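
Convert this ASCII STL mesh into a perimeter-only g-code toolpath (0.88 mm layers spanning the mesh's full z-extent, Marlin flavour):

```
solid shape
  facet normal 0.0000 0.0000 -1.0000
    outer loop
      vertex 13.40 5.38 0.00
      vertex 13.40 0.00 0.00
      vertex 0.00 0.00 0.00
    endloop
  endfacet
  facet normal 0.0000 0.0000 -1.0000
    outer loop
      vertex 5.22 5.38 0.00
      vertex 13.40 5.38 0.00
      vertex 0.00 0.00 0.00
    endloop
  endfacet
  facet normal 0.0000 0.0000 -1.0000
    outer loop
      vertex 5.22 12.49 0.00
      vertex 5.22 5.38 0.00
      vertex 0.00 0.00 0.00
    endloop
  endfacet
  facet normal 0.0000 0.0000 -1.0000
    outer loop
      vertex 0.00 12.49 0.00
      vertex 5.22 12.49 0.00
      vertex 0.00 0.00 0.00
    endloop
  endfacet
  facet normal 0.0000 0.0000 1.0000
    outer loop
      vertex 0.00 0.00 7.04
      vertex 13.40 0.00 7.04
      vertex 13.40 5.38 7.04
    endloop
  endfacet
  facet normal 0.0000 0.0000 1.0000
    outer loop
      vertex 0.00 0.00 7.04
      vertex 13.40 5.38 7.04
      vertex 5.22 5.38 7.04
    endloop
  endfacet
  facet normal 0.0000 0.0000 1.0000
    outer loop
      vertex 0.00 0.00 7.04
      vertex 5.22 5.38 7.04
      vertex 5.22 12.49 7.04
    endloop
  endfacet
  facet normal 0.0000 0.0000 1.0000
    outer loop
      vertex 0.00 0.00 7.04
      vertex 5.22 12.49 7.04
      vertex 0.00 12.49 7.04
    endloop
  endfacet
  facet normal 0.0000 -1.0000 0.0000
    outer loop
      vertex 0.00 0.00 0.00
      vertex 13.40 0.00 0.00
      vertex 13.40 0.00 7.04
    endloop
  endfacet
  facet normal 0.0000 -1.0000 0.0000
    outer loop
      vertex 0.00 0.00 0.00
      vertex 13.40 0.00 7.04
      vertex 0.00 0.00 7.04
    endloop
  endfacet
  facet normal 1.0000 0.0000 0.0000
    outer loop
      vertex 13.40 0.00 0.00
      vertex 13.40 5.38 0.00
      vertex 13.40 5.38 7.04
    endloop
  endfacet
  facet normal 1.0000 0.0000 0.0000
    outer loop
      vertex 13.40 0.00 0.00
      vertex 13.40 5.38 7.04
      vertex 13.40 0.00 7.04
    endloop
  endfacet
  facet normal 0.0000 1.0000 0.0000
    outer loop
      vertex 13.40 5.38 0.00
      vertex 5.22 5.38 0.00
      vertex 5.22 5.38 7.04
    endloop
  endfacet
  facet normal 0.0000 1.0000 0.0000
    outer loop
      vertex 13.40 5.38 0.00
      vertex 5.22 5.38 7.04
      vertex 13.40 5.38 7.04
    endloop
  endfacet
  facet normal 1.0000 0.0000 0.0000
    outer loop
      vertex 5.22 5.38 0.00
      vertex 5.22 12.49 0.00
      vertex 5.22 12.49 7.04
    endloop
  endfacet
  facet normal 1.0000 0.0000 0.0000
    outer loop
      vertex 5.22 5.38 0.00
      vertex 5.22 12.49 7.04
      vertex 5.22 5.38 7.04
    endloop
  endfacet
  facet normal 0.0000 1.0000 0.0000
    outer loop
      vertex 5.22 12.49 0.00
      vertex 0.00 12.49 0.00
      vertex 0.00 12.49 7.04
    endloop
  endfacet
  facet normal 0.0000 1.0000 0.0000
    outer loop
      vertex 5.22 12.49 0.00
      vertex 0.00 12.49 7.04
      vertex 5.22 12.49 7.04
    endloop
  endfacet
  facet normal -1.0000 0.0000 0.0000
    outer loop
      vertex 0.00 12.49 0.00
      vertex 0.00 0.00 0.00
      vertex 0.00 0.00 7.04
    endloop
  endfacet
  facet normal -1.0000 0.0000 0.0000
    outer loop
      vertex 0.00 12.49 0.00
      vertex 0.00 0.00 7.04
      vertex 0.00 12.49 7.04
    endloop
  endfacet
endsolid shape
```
; perimeter-only toolpath
G21 ; units = mm
G90 ; absolute positioning
G28 ; home
; layer 1
G0 Z0.88
G0 X0.00 Y0.00
G1 X13.40 Y0.00
G1 X13.40 Y5.38
G1 X5.22 Y5.38
G1 X5.22 Y12.49
G1 X0.00 Y12.49
G1 X0.00 Y0.00
; layer 2
G0 Z1.76
G0 X0.00 Y0.00
G1 X13.40 Y0.00
G1 X13.40 Y5.38
G1 X5.22 Y5.38
G1 X5.22 Y12.49
G1 X0.00 Y12.49
G1 X0.00 Y0.00
; layer 3
G0 Z2.64
G0 X0.00 Y0.00
G1 X13.40 Y0.00
G1 X13.40 Y5.38
G1 X5.22 Y5.38
G1 X5.22 Y12.49
G1 X0.00 Y12.49
G1 X0.00 Y0.00
; layer 4
G0 Z3.52
G0 X0.00 Y0.00
G1 X13.40 Y0.00
G1 X13.40 Y5.38
G1 X5.22 Y5.38
G1 X5.22 Y12.49
G1 X0.00 Y12.49
G1 X0.00 Y0.00
; layer 5
G0 Z4.40
G0 X0.00 Y0.00
G1 X13.40 Y0.00
G1 X13.40 Y5.38
G1 X5.22 Y5.38
G1 X5.22 Y12.49
G1 X0.00 Y12.49
G1 X0.00 Y0.00
; layer 6
G0 Z5.28
G0 X0.00 Y0.00
G1 X13.40 Y0.00
G1 X13.40 Y5.38
G1 X5.22 Y5.38
G1 X5.22 Y12.49
G1 X0.00 Y12.49
G1 X0.00 Y0.00
; layer 7
G0 Z6.16
G0 X0.00 Y0.00
G1 X13.40 Y0.00
G1 X13.40 Y5.38
G1 X5.22 Y5.38
G1 X5.22 Y12.49
G1 X0.00 Y12.49
G1 X0.00 Y0.00
; layer 8
G0 Z7.04
G0 X0.00 Y0.00
G1 X13.40 Y0.00
G1 X13.40 Y5.38
G1 X5.22 Y5.38
G1 X5.22 Y12.49
G1 X0.00 Y12.49
G1 X0.00 Y0.00
M2 ; end

The solid is an L-shaped prism: outer 13.4 × 12.5 mm, arm thicknesses ≈ 5.38 mm (horizontal) and 5.22 mm (vertical), extruded 7.04 mm in z. Slicing at Δz = 0.88 mm — 8 equal slices spanning the solid's height, so layer i sits at z = i·h/8 — gives 8 non-empty perimeters. Each is a 6-segment closed polygon; G0 lifts to the layer z and rapids to the start vertex, then G1 traces the edges.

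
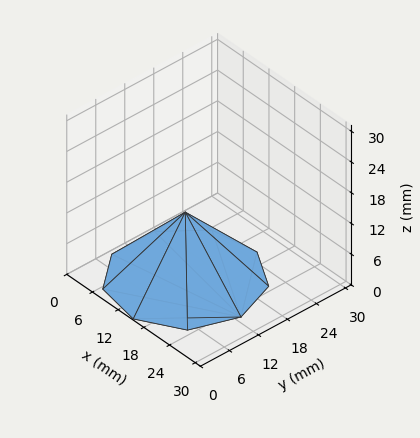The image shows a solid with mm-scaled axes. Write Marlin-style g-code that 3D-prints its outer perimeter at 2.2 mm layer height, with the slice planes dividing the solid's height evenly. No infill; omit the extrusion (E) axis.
Reading the render: the shape is a regular 9-sided pyramid, base circumscribed radius ≈ 13 mm, apex at z ≈ 13 mm (dimensions read to the nearest mm from the axis ticks). For the g-code, the solid's height is divided into equal slices at the stated Δz and each level perimeter traced with G1 moves after a G0 lift.

; perimeter-only toolpath
G21 ; units = mm
G90 ; absolute positioning
G28 ; home
; layer 1
G0 Z2.2
G0 X23.8 Y13.0
G1 X21.3 Y20.0
G1 X14.9 Y23.7
G1 X7.6 Y22.4
G1 X2.8 Y16.7
G1 X2.8 Y9.3
G1 X7.6 Y3.6
G1 X14.9 Y2.3
G1 X21.3 Y6.0
G1 X23.8 Y13.0
; layer 2
G0 Z4.3
G0 X21.7 Y13.0
G1 X19.7 Y18.6
G1 X14.5 Y21.5
G1 X8.7 Y20.5
G1 X4.9 Y15.9
G1 X4.9 Y10.1
G1 X8.7 Y5.5
G1 X14.5 Y4.5
G1 X19.7 Y7.4
G1 X21.7 Y13.0
; layer 3
G0 Z6.5
G0 X19.5 Y13.0
G1 X18.0 Y17.2
G1 X14.2 Y19.4
G1 X9.8 Y18.6
G1 X6.9 Y15.2
G1 X6.9 Y10.8
G1 X9.8 Y7.3
G1 X14.2 Y6.6
G1 X18.0 Y8.8
G1 X19.5 Y13.0
; layer 4
G0 Z8.7
G0 X17.3 Y13.0
G1 X16.3 Y15.8
G1 X13.8 Y17.3
G1 X10.8 Y16.8
G1 X8.9 Y14.5
G1 X8.9 Y11.5
G1 X10.8 Y9.2
G1 X13.8 Y8.7
G1 X16.3 Y10.2
G1 X17.3 Y13.0
; layer 5
G0 Z10.8
G0 X15.2 Y13.0
G1 X14.7 Y14.4
G1 X13.4 Y15.1
G1 X11.9 Y14.9
G1 X11.0 Y13.7
G1 X11.0 Y12.3
G1 X11.9 Y11.1
G1 X13.4 Y10.9
G1 X14.7 Y11.6
G1 X15.2 Y13.0
M2 ; end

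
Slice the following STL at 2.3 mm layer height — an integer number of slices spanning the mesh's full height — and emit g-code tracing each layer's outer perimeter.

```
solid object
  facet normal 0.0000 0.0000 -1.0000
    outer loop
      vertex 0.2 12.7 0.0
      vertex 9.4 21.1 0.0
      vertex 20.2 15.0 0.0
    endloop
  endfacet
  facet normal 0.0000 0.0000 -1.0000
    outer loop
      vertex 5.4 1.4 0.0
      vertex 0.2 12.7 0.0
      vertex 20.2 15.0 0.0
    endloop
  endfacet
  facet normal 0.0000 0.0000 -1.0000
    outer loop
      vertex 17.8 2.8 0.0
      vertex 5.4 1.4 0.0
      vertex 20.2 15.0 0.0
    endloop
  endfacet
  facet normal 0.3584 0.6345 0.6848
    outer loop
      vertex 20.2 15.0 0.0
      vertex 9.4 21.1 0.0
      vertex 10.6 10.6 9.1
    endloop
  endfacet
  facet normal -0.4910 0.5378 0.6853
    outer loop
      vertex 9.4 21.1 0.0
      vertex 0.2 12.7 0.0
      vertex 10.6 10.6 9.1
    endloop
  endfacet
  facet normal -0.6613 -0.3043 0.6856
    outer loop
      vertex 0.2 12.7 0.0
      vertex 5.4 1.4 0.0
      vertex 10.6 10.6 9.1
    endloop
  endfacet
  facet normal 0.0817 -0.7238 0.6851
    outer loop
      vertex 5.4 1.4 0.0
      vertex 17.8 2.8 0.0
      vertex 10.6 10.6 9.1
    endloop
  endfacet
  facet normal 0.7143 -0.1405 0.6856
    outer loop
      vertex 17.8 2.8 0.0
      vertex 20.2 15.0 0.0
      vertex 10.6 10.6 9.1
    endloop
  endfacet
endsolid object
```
; perimeter-only toolpath
G21 ; units = mm
G90 ; absolute positioning
G28 ; home
; layer 1
G0 Z2.3
G0 X17.8 Y13.9
G1 X9.7 Y18.5
G1 X2.8 Y12.2
G1 X6.7 Y3.7
G1 X16.0 Y4.8
G1 X17.8 Y13.9
; layer 2
G0 Z4.5
G0 X15.4 Y12.8
G1 X10.0 Y15.9
G1 X5.4 Y11.6
G1 X8.0 Y6.0
G1 X14.2 Y6.7
G1 X15.4 Y12.8
; layer 3
G0 Z6.8
G0 X13.0 Y11.7
G1 X10.3 Y13.2
G1 X8.0 Y11.1
G1 X9.3 Y8.3
G1 X12.4 Y8.6
G1 X13.0 Y11.7
M2 ; end

The solid is a regular 5-sided pyramid, base circumscribed radius ≈ 10.6 mm, apex at z ≈ 9.1 mm. Slicing at Δz = 2.3 mm — 4 equal slices spanning the solid's height, so layer i sits at z = i·h/4 — gives 3 non-empty perimeters. Each is a 5-segment closed polygon; G0 lifts to the layer z and rapids to the start vertex, then G1 traces the edges. The cross-section shrinks linearly with z (the slice at the apex is degenerate and omitted).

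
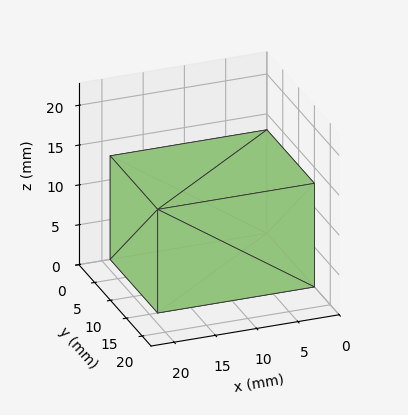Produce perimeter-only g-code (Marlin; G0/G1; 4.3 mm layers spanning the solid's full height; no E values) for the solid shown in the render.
Reading the render: the shape is a rectangular box, roughly 19 × 15 mm footprint and 13 mm tall (dimensions read to the nearest mm from the axis ticks). For the g-code, the solid's height is divided into equal slices at the stated Δz and each level perimeter traced with G1 moves after a G0 lift.

; perimeter-only toolpath
G21 ; units = mm
G90 ; absolute positioning
G28 ; home
; layer 1
G0 Z4.3
G0 X0.0 Y0.0
G1 X19.0 Y0.0
G1 X19.0 Y15.0
G1 X0.0 Y15.0
G1 X0.0 Y0.0
; layer 2
G0 Z8.7
G0 X0.0 Y0.0
G1 X19.0 Y0.0
G1 X19.0 Y15.0
G1 X0.0 Y15.0
G1 X0.0 Y0.0
; layer 3
G0 Z13.0
G0 X0.0 Y0.0
G1 X19.0 Y0.0
G1 X19.0 Y15.0
G1 X0.0 Y15.0
G1 X0.0 Y0.0
M2 ; end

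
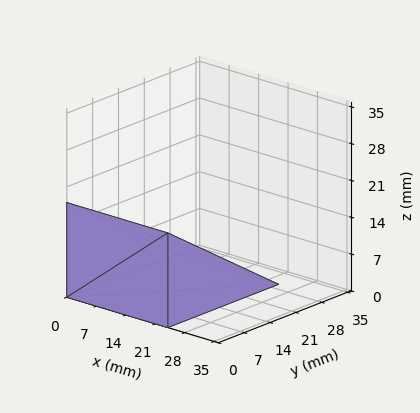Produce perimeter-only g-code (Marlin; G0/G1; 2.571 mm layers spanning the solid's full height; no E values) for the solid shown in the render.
Reading the render: the shape is a wedge (ramp): 24 × 30 mm base, rising to 18 mm along the y=0 edge and sloping linearly to z=0 at y=30 (dimensions read to the nearest mm from the axis ticks). For the g-code, the solid's height is divided into equal slices at the stated Δz and each level perimeter traced with G1 moves after a G0 lift.

; perimeter-only toolpath
G21 ; units = mm
G90 ; absolute positioning
G28 ; home
; layer 1
G0 Z2.571
G0 X0.000 Y0.000
G1 X24.000 Y0.000
G1 X24.000 Y25.714
G1 X0.000 Y25.714
G1 X0.000 Y0.000
; layer 2
G0 Z5.143
G0 X0.000 Y0.000
G1 X24.000 Y0.000
G1 X24.000 Y21.429
G1 X0.000 Y21.429
G1 X0.000 Y0.000
; layer 3
G0 Z7.714
G0 X0.000 Y0.000
G1 X24.000 Y0.000
G1 X24.000 Y17.143
G1 X0.000 Y17.143
G1 X0.000 Y0.000
; layer 4
G0 Z10.286
G0 X0.000 Y0.000
G1 X24.000 Y0.000
G1 X24.000 Y12.857
G1 X0.000 Y12.857
G1 X0.000 Y0.000
; layer 5
G0 Z12.857
G0 X0.000 Y0.000
G1 X24.000 Y0.000
G1 X24.000 Y8.571
G1 X0.000 Y8.571
G1 X0.000 Y0.000
; layer 6
G0 Z15.429
G0 X0.000 Y0.000
G1 X24.000 Y0.000
G1 X24.000 Y4.286
G1 X0.000 Y4.286
G1 X0.000 Y0.000
M2 ; end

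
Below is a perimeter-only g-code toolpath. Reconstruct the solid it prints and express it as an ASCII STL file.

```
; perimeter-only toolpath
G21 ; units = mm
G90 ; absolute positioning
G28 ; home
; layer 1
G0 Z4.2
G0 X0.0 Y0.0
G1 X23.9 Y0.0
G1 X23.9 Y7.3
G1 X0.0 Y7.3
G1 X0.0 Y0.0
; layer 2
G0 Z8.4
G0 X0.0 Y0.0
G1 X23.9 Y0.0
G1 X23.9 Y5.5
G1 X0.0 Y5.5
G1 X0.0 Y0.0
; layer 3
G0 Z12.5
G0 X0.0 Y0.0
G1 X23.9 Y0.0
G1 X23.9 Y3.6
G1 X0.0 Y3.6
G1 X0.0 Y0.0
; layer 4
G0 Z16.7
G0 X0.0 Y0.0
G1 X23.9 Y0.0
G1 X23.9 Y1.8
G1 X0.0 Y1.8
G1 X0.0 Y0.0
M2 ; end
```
solid part
  facet normal 0.0000 0.0000 -1.0000
    outer loop
      vertex 23.9 9.1 0.0
      vertex 23.9 0.0 0.0
      vertex 0.0 0.0 0.0
    endloop
  endfacet
  facet normal 0.0000 0.0000 -1.0000
    outer loop
      vertex 0.0 9.1 0.0
      vertex 23.9 9.1 0.0
      vertex 0.0 0.0 0.0
    endloop
  endfacet
  facet normal 0.0000 -1.0000 0.0000
    outer loop
      vertex 0.0 0.0 0.0
      vertex 23.9 0.0 0.0
      vertex 23.9 0.0 20.9
    endloop
  endfacet
  facet normal 0.0000 -1.0000 0.0000
    outer loop
      vertex 0.0 0.0 0.0
      vertex 23.9 0.0 20.9
      vertex 0.0 0.0 20.9
    endloop
  endfacet
  facet normal 0.0000 0.9169 0.3992
    outer loop
      vertex 0.0 0.0 20.9
      vertex 23.9 0.0 20.9
      vertex 23.9 9.1 0.0
    endloop
  endfacet
  facet normal 0.0000 0.9169 0.3992
    outer loop
      vertex 0.0 0.0 20.9
      vertex 23.9 9.1 0.0
      vertex 0.0 9.1 0.0
    endloop
  endfacet
  facet normal -1.0000 0.0000 0.0000
    outer loop
      vertex 0.0 0.0 20.9
      vertex 0.0 9.1 0.0
      vertex 0.0 0.0 0.0
    endloop
  endfacet
  facet normal 1.0000 0.0000 0.0000
    outer loop
      vertex 23.9 0.0 0.0
      vertex 23.9 9.1 0.0
      vertex 23.9 0.0 20.9
    endloop
  endfacet
endsolid part

The G0 Z moves step by Δz≈4.2 mm. The G1 loops shrink linearly with z, so the solid tapers from its base footprint up to z≈20.9. Closing with a flat bottom cap and the tapered top and triangulating gives 8 facets — a wedge (ramp): 23.9 × 9.1 mm base, rising to 20.9 mm along the y=0 edge and sloping linearly to z=0 at y=9.1.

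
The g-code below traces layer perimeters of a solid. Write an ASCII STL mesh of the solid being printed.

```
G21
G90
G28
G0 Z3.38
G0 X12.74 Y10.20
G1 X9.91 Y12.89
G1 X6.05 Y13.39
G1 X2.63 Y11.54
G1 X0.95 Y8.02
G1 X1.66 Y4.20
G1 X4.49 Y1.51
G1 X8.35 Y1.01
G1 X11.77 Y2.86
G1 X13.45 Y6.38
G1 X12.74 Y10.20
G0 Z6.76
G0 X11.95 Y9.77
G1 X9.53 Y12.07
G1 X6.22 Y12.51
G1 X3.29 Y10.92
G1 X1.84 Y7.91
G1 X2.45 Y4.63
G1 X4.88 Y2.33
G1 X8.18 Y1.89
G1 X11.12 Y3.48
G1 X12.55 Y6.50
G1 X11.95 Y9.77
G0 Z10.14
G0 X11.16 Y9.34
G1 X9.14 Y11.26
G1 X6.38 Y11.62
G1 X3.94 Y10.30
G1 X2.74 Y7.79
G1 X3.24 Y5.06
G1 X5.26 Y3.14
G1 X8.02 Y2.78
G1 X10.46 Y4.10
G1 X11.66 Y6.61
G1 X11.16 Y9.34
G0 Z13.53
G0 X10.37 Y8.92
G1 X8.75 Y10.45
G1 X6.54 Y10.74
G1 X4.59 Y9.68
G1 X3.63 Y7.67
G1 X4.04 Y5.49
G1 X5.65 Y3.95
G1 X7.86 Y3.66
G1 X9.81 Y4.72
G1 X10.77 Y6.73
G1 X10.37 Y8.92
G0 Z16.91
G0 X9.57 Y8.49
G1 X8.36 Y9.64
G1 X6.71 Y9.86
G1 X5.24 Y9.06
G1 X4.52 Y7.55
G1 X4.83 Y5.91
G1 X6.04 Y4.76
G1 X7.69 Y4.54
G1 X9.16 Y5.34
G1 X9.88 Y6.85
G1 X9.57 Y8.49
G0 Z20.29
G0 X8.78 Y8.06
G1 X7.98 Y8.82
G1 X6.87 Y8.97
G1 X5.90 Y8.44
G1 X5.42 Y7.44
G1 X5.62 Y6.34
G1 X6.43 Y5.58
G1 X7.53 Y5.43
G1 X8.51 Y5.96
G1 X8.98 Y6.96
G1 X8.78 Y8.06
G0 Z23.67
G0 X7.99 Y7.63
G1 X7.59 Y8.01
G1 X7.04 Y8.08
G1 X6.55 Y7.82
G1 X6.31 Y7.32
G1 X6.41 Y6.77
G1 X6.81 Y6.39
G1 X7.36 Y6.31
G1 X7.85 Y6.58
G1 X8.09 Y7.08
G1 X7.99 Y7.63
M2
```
solid part
  facet normal 0.0000 0.0000 -1.0000
    outer loop
      vertex 5.89 14.28 0.00
      vertex 10.30 13.70 0.00
      vertex 13.53 10.63 0.00
    endloop
  endfacet
  facet normal 0.0000 0.0000 -1.0000
    outer loop
      vertex 1.98 12.16 0.00
      vertex 5.89 14.28 0.00
      vertex 13.53 10.63 0.00
    endloop
  endfacet
  facet normal 0.0000 0.0000 -1.0000
    outer loop
      vertex 0.06 8.14 0.00
      vertex 1.98 12.16 0.00
      vertex 13.53 10.63 0.00
    endloop
  endfacet
  facet normal 0.0000 0.0000 -1.0000
    outer loop
      vertex 0.87 3.77 0.00
      vertex 0.06 8.14 0.00
      vertex 13.53 10.63 0.00
    endloop
  endfacet
  facet normal 0.0000 0.0000 -1.0000
    outer loop
      vertex 4.10 0.70 0.00
      vertex 0.87 3.77 0.00
      vertex 13.53 10.63 0.00
    endloop
  endfacet
  facet normal 0.0000 0.0000 -1.0000
    outer loop
      vertex 8.51 0.12 0.00
      vertex 4.10 0.70 0.00
      vertex 13.53 10.63 0.00
    endloop
  endfacet
  facet normal 0.0000 0.0000 -1.0000
    outer loop
      vertex 12.42 2.24 0.00
      vertex 8.51 0.12 0.00
      vertex 13.53 10.63 0.00
    endloop
  endfacet
  facet normal 0.0000 0.0000 -1.0000
    outer loop
      vertex 14.34 6.26 0.00
      vertex 12.42 2.24 0.00
      vertex 13.53 10.63 0.00
    endloop
  endfacet
  facet normal 0.6679 0.7027 0.2454
    outer loop
      vertex 13.53 10.63 0.00
      vertex 10.30 13.70 0.00
      vertex 7.20 7.20 27.05
    endloop
  endfacet
  facet normal 0.1264 0.9611 0.2454
    outer loop
      vertex 10.30 13.70 0.00
      vertex 5.89 14.28 0.00
      vertex 7.20 7.20 27.05
    endloop
  endfacet
  facet normal -0.4621 0.8522 0.2454
    outer loop
      vertex 5.89 14.28 0.00
      vertex 1.98 12.16 0.00
      vertex 7.20 7.20 27.05
    endloop
  endfacet
  facet normal -0.8748 0.4178 0.2454
    outer loop
      vertex 1.98 12.16 0.00
      vertex 0.06 8.14 0.00
      vertex 7.20 7.20 27.05
    endloop
  endfacet
  facet normal -0.9532 -0.1767 0.2455
    outer loop
      vertex 0.06 8.14 0.00
      vertex 0.87 3.77 0.00
      vertex 7.20 7.20 27.05
    endloop
  endfacet
  facet normal -0.6679 -0.7027 0.2454
    outer loop
      vertex 0.87 3.77 0.00
      vertex 4.10 0.70 0.00
      vertex 7.20 7.20 27.05
    endloop
  endfacet
  facet normal -0.1264 -0.9611 0.2454
    outer loop
      vertex 4.10 0.70 0.00
      vertex 8.51 0.12 0.00
      vertex 7.20 7.20 27.05
    endloop
  endfacet
  facet normal 0.4621 -0.8522 0.2454
    outer loop
      vertex 8.51 0.12 0.00
      vertex 12.42 2.24 0.00
      vertex 7.20 7.20 27.05
    endloop
  endfacet
  facet normal 0.8748 -0.4178 0.2454
    outer loop
      vertex 12.42 2.24 0.00
      vertex 14.34 6.26 0.00
      vertex 7.20 7.20 27.05
    endloop
  endfacet
  facet normal 0.9532 0.1767 0.2455
    outer loop
      vertex 14.34 6.26 0.00
      vertex 13.53 10.63 0.00
      vertex 7.20 7.20 27.05
    endloop
  endfacet
endsolid part

The G0 Z moves step by Δz≈3.38 mm. The G1 loops shrink linearly with z, so the solid tapers from its base footprint up to z≈27.1. Closing with a flat bottom cap and the tapered top and triangulating gives 18 facets — a regular 10-sided pyramid, base circumscribed radius ≈ 7.2 mm, apex at z ≈ 27.1 mm.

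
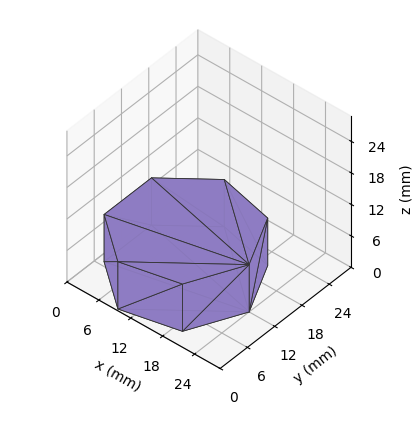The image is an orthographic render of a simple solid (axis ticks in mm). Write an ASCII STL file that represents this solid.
Reading the render: the shape is a regular 7-sided prism (a cylinder approximated with 7 flat sides), circumscribed radius ≈ 12 mm, height ≈ 9 mm (dimensions read to the nearest mm from the axis ticks). For the STL, each face is triangulated and given an outward normal.

solid part
  facet normal 0.0000 0.0000 -1.0000
    outer loop
      vertex 9.33 23.70 0.00
      vertex 19.48 21.38 0.00
      vertex 24.00 12.00 0.00
    endloop
  endfacet
  facet normal 0.0000 0.0000 -1.0000
    outer loop
      vertex 1.19 17.21 0.00
      vertex 9.33 23.70 0.00
      vertex 24.00 12.00 0.00
    endloop
  endfacet
  facet normal 0.0000 0.0000 -1.0000
    outer loop
      vertex 1.19 6.79 0.00
      vertex 1.19 17.21 0.00
      vertex 24.00 12.00 0.00
    endloop
  endfacet
  facet normal 0.0000 0.0000 -1.0000
    outer loop
      vertex 9.33 0.30 0.00
      vertex 1.19 6.79 0.00
      vertex 24.00 12.00 0.00
    endloop
  endfacet
  facet normal 0.0000 0.0000 -1.0000
    outer loop
      vertex 19.48 2.62 0.00
      vertex 9.33 0.30 0.00
      vertex 24.00 12.00 0.00
    endloop
  endfacet
  facet normal 0.0000 0.0000 1.0000
    outer loop
      vertex 24.00 12.00 9.00
      vertex 19.48 21.38 9.00
      vertex 9.33 23.70 9.00
    endloop
  endfacet
  facet normal 0.0000 0.0000 1.0000
    outer loop
      vertex 24.00 12.00 9.00
      vertex 9.33 23.70 9.00
      vertex 1.19 17.21 9.00
    endloop
  endfacet
  facet normal 0.0000 0.0000 1.0000
    outer loop
      vertex 24.00 12.00 9.00
      vertex 1.19 17.21 9.00
      vertex 1.19 6.79 9.00
    endloop
  endfacet
  facet normal 0.0000 0.0000 1.0000
    outer loop
      vertex 24.00 12.00 9.00
      vertex 1.19 6.79 9.00
      vertex 9.33 0.30 9.00
    endloop
  endfacet
  facet normal 0.0000 0.0000 1.0000
    outer loop
      vertex 24.00 12.00 9.00
      vertex 9.33 0.30 9.00
      vertex 19.48 2.62 9.00
    endloop
  endfacet
  facet normal 0.9009 0.4341 0.0000
    outer loop
      vertex 24.00 12.00 0.00
      vertex 19.48 21.38 0.00
      vertex 19.48 21.38 9.00
    endloop
  endfacet
  facet normal 0.9009 0.4341 0.0000
    outer loop
      vertex 24.00 12.00 0.00
      vertex 19.48 21.38 9.00
      vertex 24.00 12.00 9.00
    endloop
  endfacet
  facet normal 0.2228 0.9749 0.0000
    outer loop
      vertex 19.48 21.38 0.00
      vertex 9.33 23.70 0.00
      vertex 9.33 23.70 9.00
    endloop
  endfacet
  facet normal 0.2228 0.9749 0.0000
    outer loop
      vertex 19.48 21.38 0.00
      vertex 9.33 23.70 9.00
      vertex 19.48 21.38 9.00
    endloop
  endfacet
  facet normal -0.6234 0.7819 0.0000
    outer loop
      vertex 9.33 23.70 0.00
      vertex 1.19 17.21 0.00
      vertex 1.19 17.21 9.00
    endloop
  endfacet
  facet normal -0.6234 0.7819 0.0000
    outer loop
      vertex 9.33 23.70 0.00
      vertex 1.19 17.21 9.00
      vertex 9.33 23.70 9.00
    endloop
  endfacet
  facet normal -1.0000 0.0000 0.0000
    outer loop
      vertex 1.19 17.21 0.00
      vertex 1.19 6.79 0.00
      vertex 1.19 6.79 9.00
    endloop
  endfacet
  facet normal -1.0000 0.0000 0.0000
    outer loop
      vertex 1.19 17.21 0.00
      vertex 1.19 6.79 9.00
      vertex 1.19 17.21 9.00
    endloop
  endfacet
  facet normal -0.6234 -0.7819 0.0000
    outer loop
      vertex 1.19 6.79 0.00
      vertex 9.33 0.30 0.00
      vertex 9.33 0.30 9.00
    endloop
  endfacet
  facet normal -0.6234 -0.7819 0.0000
    outer loop
      vertex 1.19 6.79 0.00
      vertex 9.33 0.30 9.00
      vertex 1.19 6.79 9.00
    endloop
  endfacet
  facet normal 0.2228 -0.9749 0.0000
    outer loop
      vertex 9.33 0.30 0.00
      vertex 19.48 2.62 0.00
      vertex 19.48 2.62 9.00
    endloop
  endfacet
  facet normal 0.2228 -0.9749 0.0000
    outer loop
      vertex 9.33 0.30 0.00
      vertex 19.48 2.62 9.00
      vertex 9.33 0.30 9.00
    endloop
  endfacet
  facet normal 0.9009 -0.4341 0.0000
    outer loop
      vertex 19.48 2.62 0.00
      vertex 24.00 12.00 0.00
      vertex 24.00 12.00 9.00
    endloop
  endfacet
  facet normal 0.9009 -0.4341 0.0000
    outer loop
      vertex 19.48 2.62 0.00
      vertex 24.00 12.00 9.00
      vertex 19.48 2.62 9.00
    endloop
  endfacet
endsolid part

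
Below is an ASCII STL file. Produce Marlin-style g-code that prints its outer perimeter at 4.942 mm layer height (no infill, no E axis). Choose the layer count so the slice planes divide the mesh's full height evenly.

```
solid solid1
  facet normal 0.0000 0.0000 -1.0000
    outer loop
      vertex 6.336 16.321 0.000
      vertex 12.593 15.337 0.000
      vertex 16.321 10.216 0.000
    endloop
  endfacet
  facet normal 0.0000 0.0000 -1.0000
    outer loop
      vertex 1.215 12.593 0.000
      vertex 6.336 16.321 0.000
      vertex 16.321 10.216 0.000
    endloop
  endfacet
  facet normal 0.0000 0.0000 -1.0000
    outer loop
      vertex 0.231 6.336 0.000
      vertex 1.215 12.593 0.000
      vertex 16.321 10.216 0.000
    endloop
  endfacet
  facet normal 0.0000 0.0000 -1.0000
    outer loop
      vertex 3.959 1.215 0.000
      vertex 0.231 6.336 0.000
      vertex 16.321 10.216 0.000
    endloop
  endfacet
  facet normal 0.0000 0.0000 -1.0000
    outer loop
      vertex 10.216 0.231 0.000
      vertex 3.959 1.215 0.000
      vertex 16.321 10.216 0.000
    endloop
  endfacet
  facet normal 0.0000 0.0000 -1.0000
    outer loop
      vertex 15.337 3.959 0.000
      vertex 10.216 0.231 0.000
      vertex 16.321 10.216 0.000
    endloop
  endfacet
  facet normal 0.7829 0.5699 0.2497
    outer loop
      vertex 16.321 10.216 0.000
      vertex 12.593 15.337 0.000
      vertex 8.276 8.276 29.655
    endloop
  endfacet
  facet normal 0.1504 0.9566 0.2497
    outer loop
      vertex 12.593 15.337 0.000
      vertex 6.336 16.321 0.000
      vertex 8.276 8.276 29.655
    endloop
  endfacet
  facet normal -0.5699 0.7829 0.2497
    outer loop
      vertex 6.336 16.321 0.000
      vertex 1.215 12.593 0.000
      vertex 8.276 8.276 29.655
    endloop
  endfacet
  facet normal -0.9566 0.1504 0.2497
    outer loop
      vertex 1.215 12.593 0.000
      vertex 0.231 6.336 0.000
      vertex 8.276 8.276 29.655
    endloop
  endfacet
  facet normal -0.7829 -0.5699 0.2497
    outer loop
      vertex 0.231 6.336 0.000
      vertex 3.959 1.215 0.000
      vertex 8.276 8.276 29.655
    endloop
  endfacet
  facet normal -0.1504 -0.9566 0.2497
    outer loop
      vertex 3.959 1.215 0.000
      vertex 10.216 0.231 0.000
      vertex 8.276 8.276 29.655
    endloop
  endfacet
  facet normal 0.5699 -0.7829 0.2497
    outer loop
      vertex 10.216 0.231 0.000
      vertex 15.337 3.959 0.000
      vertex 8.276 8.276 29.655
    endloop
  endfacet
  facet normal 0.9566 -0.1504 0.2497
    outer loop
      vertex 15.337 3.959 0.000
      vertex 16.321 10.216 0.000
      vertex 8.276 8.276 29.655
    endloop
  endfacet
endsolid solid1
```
; perimeter-only toolpath
G21 ; units = mm
G90 ; absolute positioning
G28 ; home
; layer 1
G0 Z4.942
G0 X14.980 Y9.893
G1 X11.873 Y14.160
G1 X6.659 Y14.980
G1 X2.392 Y11.873
G1 X1.572 Y6.659
G1 X4.678 Y2.392
G1 X9.893 Y1.572
G1 X14.160 Y4.678
G1 X14.980 Y9.893
; layer 2
G0 Z9.885
G0 X13.639 Y9.569
G1 X11.154 Y12.983
G1 X6.983 Y13.639
G1 X3.569 Y11.154
G1 X2.913 Y6.983
G1 X5.398 Y3.569
G1 X9.569 Y2.913
G1 X12.983 Y5.398
G1 X13.639 Y9.569
; layer 3
G0 Z14.828
G0 X12.299 Y9.246
G1 X10.434 Y11.806
G1 X7.306 Y12.299
G1 X4.745 Y10.434
G1 X4.253 Y7.306
G1 X6.117 Y4.745
G1 X9.246 Y4.253
G1 X11.806 Y6.117
G1 X12.299 Y9.246
; layer 4
G0 Z19.770
G0 X10.958 Y8.923
G1 X9.715 Y10.630
G1 X7.629 Y10.958
G1 X5.922 Y9.715
G1 X5.594 Y7.629
G1 X6.837 Y5.922
G1 X8.923 Y5.594
G1 X10.630 Y6.837
G1 X10.958 Y8.923
; layer 5
G0 Z24.712
G0 X9.617 Y8.599
G1 X8.995 Y9.453
G1 X7.953 Y9.617
G1 X7.099 Y8.995
G1 X6.935 Y7.953
G1 X7.556 Y7.099
G1 X8.599 Y6.935
G1 X9.453 Y7.556
G1 X9.617 Y8.599
M2 ; end

The solid is a regular 8-sided pyramid, base circumscribed radius ≈ 8.28 mm, apex at z ≈ 29.7 mm. Slicing at Δz = 4.942 mm — 6 equal slices spanning the solid's height, so layer i sits at z = i·h/6 — gives 5 non-empty perimeters. Each is a 8-segment closed polygon; G0 lifts to the layer z and rapids to the start vertex, then G1 traces the edges. The cross-section shrinks linearly with z (the slice at the apex is degenerate and omitted).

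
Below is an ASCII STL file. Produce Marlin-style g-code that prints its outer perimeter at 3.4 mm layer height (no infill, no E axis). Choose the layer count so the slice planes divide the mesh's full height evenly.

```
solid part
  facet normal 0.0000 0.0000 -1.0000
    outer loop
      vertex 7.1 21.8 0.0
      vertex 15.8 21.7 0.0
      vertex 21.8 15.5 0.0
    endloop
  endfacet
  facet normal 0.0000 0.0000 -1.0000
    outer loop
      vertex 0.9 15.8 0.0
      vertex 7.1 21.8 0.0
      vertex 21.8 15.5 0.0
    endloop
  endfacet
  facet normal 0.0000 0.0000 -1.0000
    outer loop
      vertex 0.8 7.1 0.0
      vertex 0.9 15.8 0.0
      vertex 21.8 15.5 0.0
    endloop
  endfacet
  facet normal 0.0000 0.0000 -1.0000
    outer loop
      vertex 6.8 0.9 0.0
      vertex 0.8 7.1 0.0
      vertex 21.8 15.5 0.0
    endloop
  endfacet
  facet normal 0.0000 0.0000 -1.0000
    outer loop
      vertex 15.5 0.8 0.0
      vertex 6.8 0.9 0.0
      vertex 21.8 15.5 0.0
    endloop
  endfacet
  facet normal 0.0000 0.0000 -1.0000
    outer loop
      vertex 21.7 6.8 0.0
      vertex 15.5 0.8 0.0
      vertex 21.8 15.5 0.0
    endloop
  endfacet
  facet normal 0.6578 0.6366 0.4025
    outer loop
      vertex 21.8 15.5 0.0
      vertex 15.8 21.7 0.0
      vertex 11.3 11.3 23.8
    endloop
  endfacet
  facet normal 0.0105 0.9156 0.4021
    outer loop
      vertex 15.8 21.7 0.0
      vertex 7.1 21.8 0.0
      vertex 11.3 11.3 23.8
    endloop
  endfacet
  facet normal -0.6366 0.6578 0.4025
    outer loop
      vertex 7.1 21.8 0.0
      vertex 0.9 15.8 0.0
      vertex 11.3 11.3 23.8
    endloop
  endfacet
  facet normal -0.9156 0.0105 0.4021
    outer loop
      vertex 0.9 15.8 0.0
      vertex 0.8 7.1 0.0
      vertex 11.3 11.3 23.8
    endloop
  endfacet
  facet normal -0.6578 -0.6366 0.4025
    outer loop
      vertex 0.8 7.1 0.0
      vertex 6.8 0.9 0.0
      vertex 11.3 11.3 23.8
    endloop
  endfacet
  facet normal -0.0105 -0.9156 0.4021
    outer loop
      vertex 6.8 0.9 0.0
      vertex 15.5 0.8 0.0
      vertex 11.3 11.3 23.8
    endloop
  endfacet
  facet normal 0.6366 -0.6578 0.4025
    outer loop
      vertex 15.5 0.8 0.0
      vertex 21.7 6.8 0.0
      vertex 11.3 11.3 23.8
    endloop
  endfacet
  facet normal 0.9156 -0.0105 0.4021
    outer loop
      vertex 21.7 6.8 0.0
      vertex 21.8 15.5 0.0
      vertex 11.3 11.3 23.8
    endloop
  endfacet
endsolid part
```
; perimeter-only toolpath
G21 ; units = mm
G90 ; absolute positioning
G28 ; home
; layer 1
G0 Z3.4
G0 X20.3 Y14.9
G1 X15.2 Y20.2
G1 X7.7 Y20.3
G1 X2.4 Y15.2
G1 X2.3 Y7.7
G1 X7.4 Y2.4
G1 X14.9 Y2.3
G1 X20.2 Y7.4
G1 X20.3 Y14.9
; layer 2
G0 Z6.8
G0 X18.8 Y14.3
G1 X14.5 Y18.7
G1 X8.3 Y18.8
G1 X3.9 Y14.5
G1 X3.8 Y8.3
G1 X8.1 Y3.9
G1 X14.3 Y3.8
G1 X18.7 Y8.1
G1 X18.8 Y14.3
; layer 3
G0 Z10.2
G0 X17.3 Y13.7
G1 X13.9 Y17.2
G1 X8.9 Y17.3
G1 X5.4 Y13.9
G1 X5.3 Y8.9
G1 X8.7 Y5.4
G1 X13.7 Y5.3
G1 X17.2 Y8.7
G1 X17.3 Y13.7
; layer 4
G0 Z13.6
G0 X15.8 Y13.1
G1 X13.2 Y15.8
G1 X9.5 Y15.8
G1 X6.8 Y13.2
G1 X6.8 Y9.5
G1 X9.4 Y6.8
G1 X13.1 Y6.8
G1 X15.8 Y9.4
G1 X15.8 Y13.1
; layer 5
G0 Z17.0
G0 X14.3 Y12.5
G1 X12.6 Y14.3
G1 X10.1 Y14.3
G1 X8.3 Y12.6
G1 X8.3 Y10.1
G1 X10.0 Y8.3
G1 X12.5 Y8.3
G1 X14.3 Y10.0
G1 X14.3 Y12.5
; layer 6
G0 Z20.4
G0 X12.8 Y11.9
G1 X11.9 Y12.8
G1 X10.7 Y12.8
G1 X9.8 Y11.9
G1 X9.8 Y10.7
G1 X10.7 Y9.8
G1 X11.9 Y9.8
G1 X12.8 Y10.7
G1 X12.8 Y11.9
M2 ; end

The solid is a regular 8-sided pyramid, base circumscribed radius ≈ 11.3 mm, apex at z ≈ 23.8 mm. Slicing at Δz = 3.4 mm — 7 equal slices spanning the solid's height, so layer i sits at z = i·h/7 — gives 6 non-empty perimeters. Each is a 8-segment closed polygon; G0 lifts to the layer z and rapids to the start vertex, then G1 traces the edges. The cross-section shrinks linearly with z (the slice at the apex is degenerate and omitted).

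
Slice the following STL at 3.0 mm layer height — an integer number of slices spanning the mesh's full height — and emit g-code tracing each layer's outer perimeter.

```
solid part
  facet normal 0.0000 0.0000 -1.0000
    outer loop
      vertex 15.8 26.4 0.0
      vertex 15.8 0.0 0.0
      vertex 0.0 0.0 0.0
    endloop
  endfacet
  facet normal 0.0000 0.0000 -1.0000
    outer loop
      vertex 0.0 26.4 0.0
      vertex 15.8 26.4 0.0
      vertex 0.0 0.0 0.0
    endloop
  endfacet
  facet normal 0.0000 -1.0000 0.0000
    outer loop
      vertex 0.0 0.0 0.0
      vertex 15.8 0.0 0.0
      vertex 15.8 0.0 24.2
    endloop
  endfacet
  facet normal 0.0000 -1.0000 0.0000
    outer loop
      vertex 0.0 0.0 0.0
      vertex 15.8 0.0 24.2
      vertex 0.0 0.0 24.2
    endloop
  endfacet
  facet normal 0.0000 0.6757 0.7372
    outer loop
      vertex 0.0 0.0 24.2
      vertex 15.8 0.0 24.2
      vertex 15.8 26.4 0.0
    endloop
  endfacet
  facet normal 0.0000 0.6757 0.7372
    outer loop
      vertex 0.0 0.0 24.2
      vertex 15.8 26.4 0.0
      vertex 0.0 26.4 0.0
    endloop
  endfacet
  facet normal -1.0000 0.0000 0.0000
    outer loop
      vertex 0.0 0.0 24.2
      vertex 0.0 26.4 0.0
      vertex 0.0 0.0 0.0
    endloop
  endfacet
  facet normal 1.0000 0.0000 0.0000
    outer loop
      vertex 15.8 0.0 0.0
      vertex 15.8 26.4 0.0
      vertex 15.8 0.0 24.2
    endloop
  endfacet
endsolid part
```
; perimeter-only toolpath
G21 ; units = mm
G90 ; absolute positioning
G28 ; home
; layer 1
G0 Z3.0
G0 X0.0 Y0.0
G1 X15.8 Y0.0
G1 X15.8 Y23.1
G1 X0.0 Y23.1
G1 X0.0 Y0.0
; layer 2
G0 Z6.0
G0 X0.0 Y0.0
G1 X15.8 Y0.0
G1 X15.8 Y19.8
G1 X0.0 Y19.8
G1 X0.0 Y0.0
; layer 3
G0 Z9.1
G0 X0.0 Y0.0
G1 X15.8 Y0.0
G1 X15.8 Y16.5
G1 X0.0 Y16.5
G1 X0.0 Y0.0
; layer 4
G0 Z12.1
G0 X0.0 Y0.0
G1 X15.8 Y0.0
G1 X15.8 Y13.2
G1 X0.0 Y13.2
G1 X0.0 Y0.0
; layer 5
G0 Z15.1
G0 X0.0 Y0.0
G1 X15.8 Y0.0
G1 X15.8 Y9.9
G1 X0.0 Y9.9
G1 X0.0 Y0.0
; layer 6
G0 Z18.1
G0 X0.0 Y0.0
G1 X15.8 Y0.0
G1 X15.8 Y6.6
G1 X0.0 Y6.6
G1 X0.0 Y0.0
; layer 7
G0 Z21.2
G0 X0.0 Y0.0
G1 X15.8 Y0.0
G1 X15.8 Y3.3
G1 X0.0 Y3.3
G1 X0.0 Y0.0
M2 ; end

The solid is a wedge (ramp): 15.8 × 26.4 mm base, rising to 24.2 mm along the y=0 edge and sloping linearly to z=0 at y=26.4. Slicing at Δz = 3.0 mm — 8 equal slices spanning the solid's height, so layer i sits at z = i·h/8 — gives 7 non-empty perimeters. Each is a 4-segment closed polygon; G0 lifts to the layer z and rapids to the start vertex, then G1 traces the edges. The cross-section shrinks linearly with z (the slice at the apex is degenerate and omitted).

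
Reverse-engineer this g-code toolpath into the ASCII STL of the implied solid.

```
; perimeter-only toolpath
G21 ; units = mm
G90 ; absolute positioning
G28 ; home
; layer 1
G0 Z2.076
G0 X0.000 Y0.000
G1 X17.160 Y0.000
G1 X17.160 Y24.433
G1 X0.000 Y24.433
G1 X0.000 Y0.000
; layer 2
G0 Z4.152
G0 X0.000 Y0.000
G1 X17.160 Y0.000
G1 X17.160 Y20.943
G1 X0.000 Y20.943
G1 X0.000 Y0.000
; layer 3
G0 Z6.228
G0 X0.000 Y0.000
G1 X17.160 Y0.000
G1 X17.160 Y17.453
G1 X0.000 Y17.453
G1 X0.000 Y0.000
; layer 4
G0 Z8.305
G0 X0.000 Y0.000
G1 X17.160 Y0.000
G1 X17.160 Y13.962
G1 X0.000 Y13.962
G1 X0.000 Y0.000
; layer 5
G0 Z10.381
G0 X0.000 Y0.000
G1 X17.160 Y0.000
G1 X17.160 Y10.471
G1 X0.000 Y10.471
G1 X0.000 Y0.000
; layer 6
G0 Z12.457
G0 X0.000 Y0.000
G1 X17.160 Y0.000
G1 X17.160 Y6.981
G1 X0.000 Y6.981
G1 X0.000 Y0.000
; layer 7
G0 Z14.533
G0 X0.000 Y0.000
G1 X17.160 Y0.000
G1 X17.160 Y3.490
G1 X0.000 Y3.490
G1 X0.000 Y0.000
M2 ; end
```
solid part
  facet normal 0.0000 0.0000 -1.0000
    outer loop
      vertex 17.160 27.924 0.000
      vertex 17.160 0.000 0.000
      vertex 0.000 0.000 0.000
    endloop
  endfacet
  facet normal 0.0000 0.0000 -1.0000
    outer loop
      vertex 0.000 27.924 0.000
      vertex 17.160 27.924 0.000
      vertex 0.000 0.000 0.000
    endloop
  endfacet
  facet normal 0.0000 -1.0000 0.0000
    outer loop
      vertex 0.000 0.000 0.000
      vertex 17.160 0.000 0.000
      vertex 17.160 0.000 16.609
    endloop
  endfacet
  facet normal 0.0000 -1.0000 0.0000
    outer loop
      vertex 0.000 0.000 0.000
      vertex 17.160 0.000 16.609
      vertex 0.000 0.000 16.609
    endloop
  endfacet
  facet normal 0.0000 0.5112 0.8595
    outer loop
      vertex 0.000 0.000 16.609
      vertex 17.160 0.000 16.609
      vertex 17.160 27.924 0.000
    endloop
  endfacet
  facet normal 0.0000 0.5112 0.8595
    outer loop
      vertex 0.000 0.000 16.609
      vertex 17.160 27.924 0.000
      vertex 0.000 27.924 0.000
    endloop
  endfacet
  facet normal -1.0000 0.0000 0.0000
    outer loop
      vertex 0.000 0.000 16.609
      vertex 0.000 27.924 0.000
      vertex 0.000 0.000 0.000
    endloop
  endfacet
  facet normal 1.0000 0.0000 0.0000
    outer loop
      vertex 17.160 0.000 0.000
      vertex 17.160 27.924 0.000
      vertex 17.160 0.000 16.609
    endloop
  endfacet
endsolid part

The G0 Z moves step by Δz≈2.076 mm. The G1 loops shrink linearly with z, so the solid tapers from its base footprint up to z≈16.6. Closing with a flat bottom cap and the tapered top and triangulating gives 8 facets — a wedge (ramp): 17.2 × 27.9 mm base, rising to 16.6 mm along the y=0 edge and sloping linearly to z=0 at y=27.9.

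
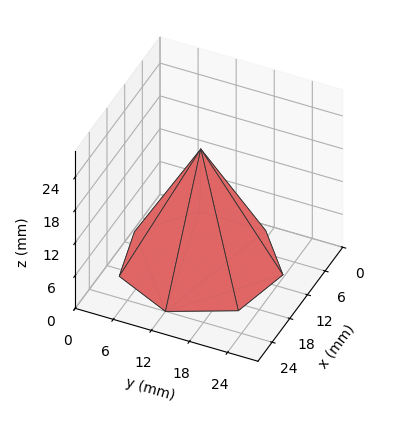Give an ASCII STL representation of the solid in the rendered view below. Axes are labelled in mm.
Reading the render: the shape is a regular 7-sided pyramid, base circumscribed radius ≈ 12 mm, apex at z ≈ 21 mm (dimensions read to the nearest mm from the axis ticks). For the STL, each face is triangulated and given an outward normal.

solid part
  facet normal 0.0000 0.0000 -1.0000
    outer loop
      vertex 9.33 23.70 0.00
      vertex 19.48 21.38 0.00
      vertex 24.00 12.00 0.00
    endloop
  endfacet
  facet normal 0.0000 0.0000 -1.0000
    outer loop
      vertex 1.19 17.21 0.00
      vertex 9.33 23.70 0.00
      vertex 24.00 12.00 0.00
    endloop
  endfacet
  facet normal 0.0000 0.0000 -1.0000
    outer loop
      vertex 1.19 6.79 0.00
      vertex 1.19 17.21 0.00
      vertex 24.00 12.00 0.00
    endloop
  endfacet
  facet normal 0.0000 0.0000 -1.0000
    outer loop
      vertex 9.33 0.30 0.00
      vertex 1.19 6.79 0.00
      vertex 24.00 12.00 0.00
    endloop
  endfacet
  facet normal 0.0000 0.0000 -1.0000
    outer loop
      vertex 19.48 2.62 0.00
      vertex 9.33 0.30 0.00
      vertex 24.00 12.00 0.00
    endloop
  endfacet
  facet normal 0.8010 0.3860 0.4577
    outer loop
      vertex 24.00 12.00 0.00
      vertex 19.48 21.38 0.00
      vertex 12.00 12.00 21.00
    endloop
  endfacet
  facet normal 0.1981 0.8667 0.4577
    outer loop
      vertex 19.48 21.38 0.00
      vertex 9.33 23.70 0.00
      vertex 12.00 12.00 21.00
    endloop
  endfacet
  facet normal -0.5543 0.6952 0.4578
    outer loop
      vertex 9.33 23.70 0.00
      vertex 1.19 17.21 0.00
      vertex 12.00 12.00 21.00
    endloop
  endfacet
  facet normal -0.8891 0.0000 0.4577
    outer loop
      vertex 1.19 17.21 0.00
      vertex 1.19 6.79 0.00
      vertex 12.00 12.00 21.00
    endloop
  endfacet
  facet normal -0.5543 -0.6952 0.4578
    outer loop
      vertex 1.19 6.79 0.00
      vertex 9.33 0.30 0.00
      vertex 12.00 12.00 21.00
    endloop
  endfacet
  facet normal 0.1981 -0.8667 0.4577
    outer loop
      vertex 9.33 0.30 0.00
      vertex 19.48 2.62 0.00
      vertex 12.00 12.00 21.00
    endloop
  endfacet
  facet normal 0.8010 -0.3860 0.4577
    outer loop
      vertex 19.48 2.62 0.00
      vertex 24.00 12.00 0.00
      vertex 12.00 12.00 21.00
    endloop
  endfacet
endsolid part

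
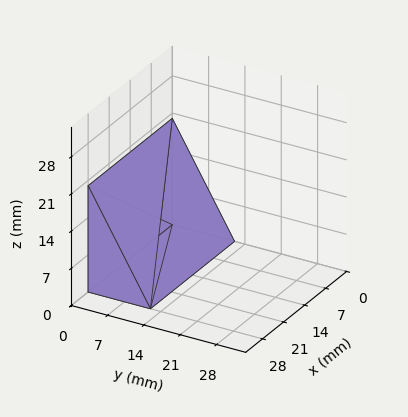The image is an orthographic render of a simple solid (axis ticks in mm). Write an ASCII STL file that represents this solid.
Reading the render: the shape is a wedge (ramp): 28 × 12 mm base, rising to 20 mm along the y=0 edge and sloping linearly to z=0 at y=12 (dimensions read to the nearest mm from the axis ticks). For the STL, each face is triangulated and given an outward normal.

solid part
  facet normal 0.0000 0.0000 -1.0000
    outer loop
      vertex 28.00 12.00 0.00
      vertex 28.00 0.00 0.00
      vertex 0.00 0.00 0.00
    endloop
  endfacet
  facet normal 0.0000 0.0000 -1.0000
    outer loop
      vertex 0.00 12.00 0.00
      vertex 28.00 12.00 0.00
      vertex 0.00 0.00 0.00
    endloop
  endfacet
  facet normal 0.0000 -1.0000 0.0000
    outer loop
      vertex 0.00 0.00 0.00
      vertex 28.00 0.00 0.00
      vertex 28.00 0.00 20.00
    endloop
  endfacet
  facet normal 0.0000 -1.0000 0.0000
    outer loop
      vertex 0.00 0.00 0.00
      vertex 28.00 0.00 20.00
      vertex 0.00 0.00 20.00
    endloop
  endfacet
  facet normal 0.0000 0.8575 0.5145
    outer loop
      vertex 0.00 0.00 20.00
      vertex 28.00 0.00 20.00
      vertex 28.00 12.00 0.00
    endloop
  endfacet
  facet normal 0.0000 0.8575 0.5145
    outer loop
      vertex 0.00 0.00 20.00
      vertex 28.00 12.00 0.00
      vertex 0.00 12.00 0.00
    endloop
  endfacet
  facet normal -1.0000 0.0000 0.0000
    outer loop
      vertex 0.00 0.00 20.00
      vertex 0.00 12.00 0.00
      vertex 0.00 0.00 0.00
    endloop
  endfacet
  facet normal 1.0000 0.0000 0.0000
    outer loop
      vertex 28.00 0.00 0.00
      vertex 28.00 12.00 0.00
      vertex 28.00 0.00 20.00
    endloop
  endfacet
endsolid part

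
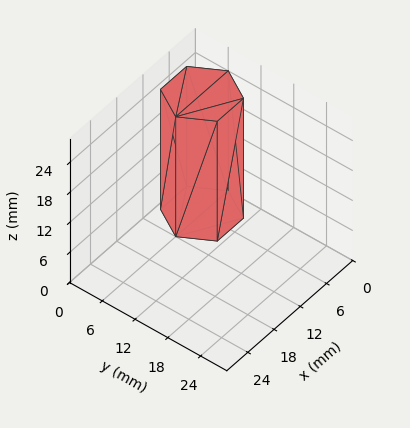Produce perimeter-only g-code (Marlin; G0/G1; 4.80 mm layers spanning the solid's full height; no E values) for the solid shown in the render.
Reading the render: the shape is a regular 6-sided prism (a cylinder approximated with 6 flat sides), circumscribed radius ≈ 6 mm, height ≈ 24 mm (dimensions read to the nearest mm from the axis ticks). For the g-code, the solid's height is divided into equal slices at the stated Δz and each level perimeter traced with G1 moves after a G0 lift.

; perimeter-only toolpath
G21 ; units = mm
G90 ; absolute positioning
G28 ; home
; layer 1
G0 Z4.80
G0 X12.00 Y6.00
G1 X9.00 Y11.20
G1 X3.00 Y11.20
G1 X0.00 Y6.00
G1 X3.00 Y0.80
G1 X9.00 Y0.80
G1 X12.00 Y6.00
; layer 2
G0 Z9.60
G0 X12.00 Y6.00
G1 X9.00 Y11.20
G1 X3.00 Y11.20
G1 X0.00 Y6.00
G1 X3.00 Y0.80
G1 X9.00 Y0.80
G1 X12.00 Y6.00
; layer 3
G0 Z14.40
G0 X12.00 Y6.00
G1 X9.00 Y11.20
G1 X3.00 Y11.20
G1 X0.00 Y6.00
G1 X3.00 Y0.80
G1 X9.00 Y0.80
G1 X12.00 Y6.00
; layer 4
G0 Z19.20
G0 X12.00 Y6.00
G1 X9.00 Y11.20
G1 X3.00 Y11.20
G1 X0.00 Y6.00
G1 X3.00 Y0.80
G1 X9.00 Y0.80
G1 X12.00 Y6.00
; layer 5
G0 Z24.00
G0 X12.00 Y6.00
G1 X9.00 Y11.20
G1 X3.00 Y11.20
G1 X0.00 Y6.00
G1 X3.00 Y0.80
G1 X9.00 Y0.80
G1 X12.00 Y6.00
M2 ; end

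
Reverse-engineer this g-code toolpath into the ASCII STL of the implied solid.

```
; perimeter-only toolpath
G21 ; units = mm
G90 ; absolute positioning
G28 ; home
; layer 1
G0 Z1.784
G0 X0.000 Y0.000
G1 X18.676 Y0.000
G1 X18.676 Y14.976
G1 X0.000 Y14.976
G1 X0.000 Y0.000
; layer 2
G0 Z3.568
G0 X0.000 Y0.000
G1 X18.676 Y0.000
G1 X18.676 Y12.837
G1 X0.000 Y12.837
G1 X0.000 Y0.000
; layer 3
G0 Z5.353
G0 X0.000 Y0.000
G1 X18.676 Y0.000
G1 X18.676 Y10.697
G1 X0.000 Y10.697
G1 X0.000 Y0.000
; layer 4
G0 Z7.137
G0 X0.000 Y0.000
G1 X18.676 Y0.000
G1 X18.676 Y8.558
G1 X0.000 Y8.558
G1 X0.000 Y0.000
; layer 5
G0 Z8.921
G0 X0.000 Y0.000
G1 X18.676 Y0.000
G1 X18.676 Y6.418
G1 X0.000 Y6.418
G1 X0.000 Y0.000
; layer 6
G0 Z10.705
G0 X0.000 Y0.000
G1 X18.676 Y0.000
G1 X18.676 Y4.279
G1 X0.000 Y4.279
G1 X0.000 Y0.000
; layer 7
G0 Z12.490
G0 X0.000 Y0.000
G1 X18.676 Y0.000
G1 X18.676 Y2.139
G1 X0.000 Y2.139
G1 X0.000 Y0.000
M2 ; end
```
solid part
  facet normal 0.0000 0.0000 -1.0000
    outer loop
      vertex 18.676 17.116 0.000
      vertex 18.676 0.000 0.000
      vertex 0.000 0.000 0.000
    endloop
  endfacet
  facet normal 0.0000 0.0000 -1.0000
    outer loop
      vertex 0.000 17.116 0.000
      vertex 18.676 17.116 0.000
      vertex 0.000 0.000 0.000
    endloop
  endfacet
  facet normal 0.0000 -1.0000 0.0000
    outer loop
      vertex 0.000 0.000 0.000
      vertex 18.676 0.000 0.000
      vertex 18.676 0.000 14.274
    endloop
  endfacet
  facet normal 0.0000 -1.0000 0.0000
    outer loop
      vertex 0.000 0.000 0.000
      vertex 18.676 0.000 14.274
      vertex 0.000 0.000 14.274
    endloop
  endfacet
  facet normal 0.0000 0.6405 0.7680
    outer loop
      vertex 0.000 0.000 14.274
      vertex 18.676 0.000 14.274
      vertex 18.676 17.116 0.000
    endloop
  endfacet
  facet normal 0.0000 0.6405 0.7680
    outer loop
      vertex 0.000 0.000 14.274
      vertex 18.676 17.116 0.000
      vertex 0.000 17.116 0.000
    endloop
  endfacet
  facet normal -1.0000 0.0000 0.0000
    outer loop
      vertex 0.000 0.000 14.274
      vertex 0.000 17.116 0.000
      vertex 0.000 0.000 0.000
    endloop
  endfacet
  facet normal 1.0000 0.0000 0.0000
    outer loop
      vertex 18.676 0.000 0.000
      vertex 18.676 17.116 0.000
      vertex 18.676 0.000 14.274
    endloop
  endfacet
endsolid part

The G0 Z moves step by Δz≈1.784 mm. The G1 loops shrink linearly with z, so the solid tapers from its base footprint up to z≈14.3. Closing with a flat bottom cap and the tapered top and triangulating gives 8 facets — a wedge (ramp): 18.7 × 17.1 mm base, rising to 14.3 mm along the y=0 edge and sloping linearly to z=0 at y=17.1.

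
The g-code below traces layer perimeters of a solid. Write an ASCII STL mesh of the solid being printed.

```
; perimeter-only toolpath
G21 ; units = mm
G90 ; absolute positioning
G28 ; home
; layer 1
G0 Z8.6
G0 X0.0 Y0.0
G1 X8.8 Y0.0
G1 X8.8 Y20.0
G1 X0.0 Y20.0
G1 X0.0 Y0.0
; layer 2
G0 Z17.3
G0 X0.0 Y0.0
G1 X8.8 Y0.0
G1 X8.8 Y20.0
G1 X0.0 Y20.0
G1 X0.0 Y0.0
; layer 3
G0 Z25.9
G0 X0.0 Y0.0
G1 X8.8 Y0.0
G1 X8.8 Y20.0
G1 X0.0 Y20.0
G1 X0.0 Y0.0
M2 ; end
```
solid part
  facet normal 0.0000 0.0000 -1.0000
    outer loop
      vertex 8.8 20.0 0.0
      vertex 8.8 0.0 0.0
      vertex 0.0 0.0 0.0
    endloop
  endfacet
  facet normal 0.0000 0.0000 -1.0000
    outer loop
      vertex 0.0 20.0 0.0
      vertex 8.8 20.0 0.0
      vertex 0.0 0.0 0.0
    endloop
  endfacet
  facet normal 0.0000 0.0000 1.0000
    outer loop
      vertex 0.0 0.0 25.9
      vertex 8.8 0.0 25.9
      vertex 8.8 20.0 25.9
    endloop
  endfacet
  facet normal 0.0000 0.0000 1.0000
    outer loop
      vertex 0.0 0.0 25.9
      vertex 8.8 20.0 25.9
      vertex 0.0 20.0 25.9
    endloop
  endfacet
  facet normal 0.0000 -1.0000 0.0000
    outer loop
      vertex 0.0 0.0 0.0
      vertex 8.8 0.0 0.0
      vertex 8.8 0.0 25.9
    endloop
  endfacet
  facet normal 0.0000 -1.0000 0.0000
    outer loop
      vertex 0.0 0.0 0.0
      vertex 8.8 0.0 25.9
      vertex 0.0 0.0 25.9
    endloop
  endfacet
  facet normal 0.0000 1.0000 0.0000
    outer loop
      vertex 8.8 20.0 25.9
      vertex 8.8 20.0 0.0
      vertex 0.0 20.0 0.0
    endloop
  endfacet
  facet normal 0.0000 1.0000 0.0000
    outer loop
      vertex 0.0 20.0 25.9
      vertex 8.8 20.0 25.9
      vertex 0.0 20.0 0.0
    endloop
  endfacet
  facet normal -1.0000 0.0000 0.0000
    outer loop
      vertex 0.0 20.0 25.9
      vertex 0.0 20.0 0.0
      vertex 0.0 0.0 0.0
    endloop
  endfacet
  facet normal -1.0000 0.0000 0.0000
    outer loop
      vertex 0.0 0.0 25.9
      vertex 0.0 20.0 25.9
      vertex 0.0 0.0 0.0
    endloop
  endfacet
  facet normal 1.0000 0.0000 0.0000
    outer loop
      vertex 8.8 0.0 0.0
      vertex 8.8 20.0 0.0
      vertex 8.8 20.0 25.9
    endloop
  endfacet
  facet normal 1.0000 0.0000 0.0000
    outer loop
      vertex 8.8 0.0 0.0
      vertex 8.8 20.0 25.9
      vertex 8.8 0.0 25.9
    endloop
  endfacet
endsolid part

The G0 Z moves step by Δz≈8.6 mm. Every layer's G1 loop is the same polygon, so the solid is a straight extrusion of it from z=0 to z≈25.9. Closing with flat bottom and top caps and triangulating gives 12 facets — a rectangular box, roughly 8.8 × 20 mm footprint and 25.9 mm tall.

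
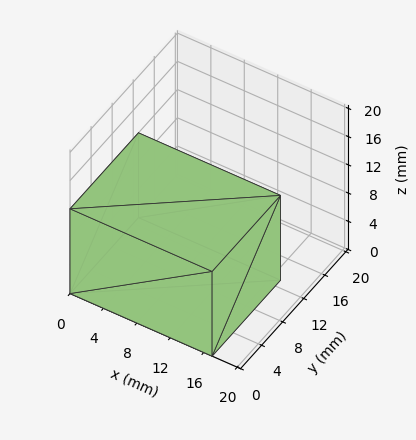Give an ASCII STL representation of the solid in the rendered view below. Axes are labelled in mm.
Reading the render: the shape is a rectangular box, roughly 17 × 13 mm footprint and 12 mm tall (dimensions read to the nearest mm from the axis ticks). For the STL, each face is triangulated and given an outward normal.

solid part
  facet normal 0.0000 0.0000 -1.0000
    outer loop
      vertex 17.000 13.000 0.000
      vertex 17.000 0.000 0.000
      vertex 0.000 0.000 0.000
    endloop
  endfacet
  facet normal 0.0000 0.0000 -1.0000
    outer loop
      vertex 0.000 13.000 0.000
      vertex 17.000 13.000 0.000
      vertex 0.000 0.000 0.000
    endloop
  endfacet
  facet normal 0.0000 0.0000 1.0000
    outer loop
      vertex 0.000 0.000 12.000
      vertex 17.000 0.000 12.000
      vertex 17.000 13.000 12.000
    endloop
  endfacet
  facet normal 0.0000 0.0000 1.0000
    outer loop
      vertex 0.000 0.000 12.000
      vertex 17.000 13.000 12.000
      vertex 0.000 13.000 12.000
    endloop
  endfacet
  facet normal 0.0000 -1.0000 0.0000
    outer loop
      vertex 0.000 0.000 0.000
      vertex 17.000 0.000 0.000
      vertex 17.000 0.000 12.000
    endloop
  endfacet
  facet normal 0.0000 -1.0000 0.0000
    outer loop
      vertex 0.000 0.000 0.000
      vertex 17.000 0.000 12.000
      vertex 0.000 0.000 12.000
    endloop
  endfacet
  facet normal 0.0000 1.0000 0.0000
    outer loop
      vertex 17.000 13.000 12.000
      vertex 17.000 13.000 0.000
      vertex 0.000 13.000 0.000
    endloop
  endfacet
  facet normal 0.0000 1.0000 0.0000
    outer loop
      vertex 0.000 13.000 12.000
      vertex 17.000 13.000 12.000
      vertex 0.000 13.000 0.000
    endloop
  endfacet
  facet normal -1.0000 0.0000 0.0000
    outer loop
      vertex 0.000 13.000 12.000
      vertex 0.000 13.000 0.000
      vertex 0.000 0.000 0.000
    endloop
  endfacet
  facet normal -1.0000 0.0000 0.0000
    outer loop
      vertex 0.000 0.000 12.000
      vertex 0.000 13.000 12.000
      vertex 0.000 0.000 0.000
    endloop
  endfacet
  facet normal 1.0000 0.0000 0.0000
    outer loop
      vertex 17.000 0.000 0.000
      vertex 17.000 13.000 0.000
      vertex 17.000 13.000 12.000
    endloop
  endfacet
  facet normal 1.0000 0.0000 0.0000
    outer loop
      vertex 17.000 0.000 0.000
      vertex 17.000 13.000 12.000
      vertex 17.000 0.000 12.000
    endloop
  endfacet
endsolid part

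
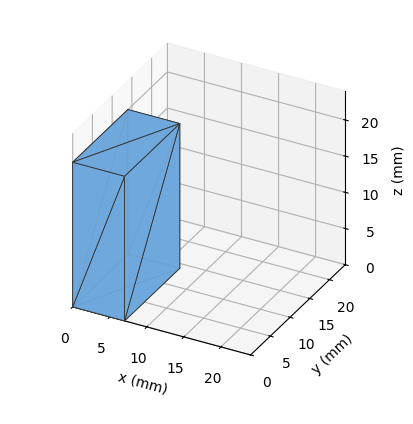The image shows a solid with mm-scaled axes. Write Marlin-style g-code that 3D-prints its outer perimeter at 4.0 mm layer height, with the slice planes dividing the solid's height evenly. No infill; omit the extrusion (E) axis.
Reading the render: the shape is a rectangular box, roughly 7 × 14 mm footprint and 20 mm tall (dimensions read to the nearest mm from the axis ticks). For the g-code, the solid's height is divided into equal slices at the stated Δz and each level perimeter traced with G1 moves after a G0 lift.

; perimeter-only toolpath
G21 ; units = mm
G90 ; absolute positioning
G28 ; home
; layer 1
G0 Z4.0
G0 X0.0 Y0.0
G1 X7.0 Y0.0
G1 X7.0 Y14.0
G1 X0.0 Y14.0
G1 X0.0 Y0.0
; layer 2
G0 Z8.0
G0 X0.0 Y0.0
G1 X7.0 Y0.0
G1 X7.0 Y14.0
G1 X0.0 Y14.0
G1 X0.0 Y0.0
; layer 3
G0 Z12.0
G0 X0.0 Y0.0
G1 X7.0 Y0.0
G1 X7.0 Y14.0
G1 X0.0 Y14.0
G1 X0.0 Y0.0
; layer 4
G0 Z16.0
G0 X0.0 Y0.0
G1 X7.0 Y0.0
G1 X7.0 Y14.0
G1 X0.0 Y14.0
G1 X0.0 Y0.0
; layer 5
G0 Z20.0
G0 X0.0 Y0.0
G1 X7.0 Y0.0
G1 X7.0 Y14.0
G1 X0.0 Y14.0
G1 X0.0 Y0.0
M2 ; end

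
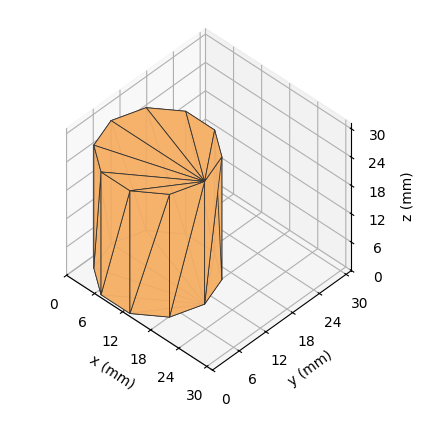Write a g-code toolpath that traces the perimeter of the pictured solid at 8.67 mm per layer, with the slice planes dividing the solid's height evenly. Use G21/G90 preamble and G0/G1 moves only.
Reading the render: the shape is a regular 10-sided prism (a cylinder approximated with 10 flat sides), circumscribed radius ≈ 10 mm, height ≈ 26 mm (dimensions read to the nearest mm from the axis ticks). For the g-code, the solid's height is divided into equal slices at the stated Δz and each level perimeter traced with G1 moves after a G0 lift.

; perimeter-only toolpath
G21 ; units = mm
G90 ; absolute positioning
G28 ; home
; layer 1
G0 Z8.67
G0 X20.00 Y10.00
G1 X18.09 Y15.88
G1 X13.09 Y19.51
G1 X6.91 Y19.51
G1 X1.91 Y15.88
G1 X0.00 Y10.00
G1 X1.91 Y4.12
G1 X6.91 Y0.49
G1 X13.09 Y0.49
G1 X18.09 Y4.12
G1 X20.00 Y10.00
; layer 2
G0 Z17.33
G0 X20.00 Y10.00
G1 X18.09 Y15.88
G1 X13.09 Y19.51
G1 X6.91 Y19.51
G1 X1.91 Y15.88
G1 X0.00 Y10.00
G1 X1.91 Y4.12
G1 X6.91 Y0.49
G1 X13.09 Y0.49
G1 X18.09 Y4.12
G1 X20.00 Y10.00
; layer 3
G0 Z26.00
G0 X20.00 Y10.00
G1 X18.09 Y15.88
G1 X13.09 Y19.51
G1 X6.91 Y19.51
G1 X1.91 Y15.88
G1 X0.00 Y10.00
G1 X1.91 Y4.12
G1 X6.91 Y0.49
G1 X13.09 Y0.49
G1 X18.09 Y4.12
G1 X20.00 Y10.00
M2 ; end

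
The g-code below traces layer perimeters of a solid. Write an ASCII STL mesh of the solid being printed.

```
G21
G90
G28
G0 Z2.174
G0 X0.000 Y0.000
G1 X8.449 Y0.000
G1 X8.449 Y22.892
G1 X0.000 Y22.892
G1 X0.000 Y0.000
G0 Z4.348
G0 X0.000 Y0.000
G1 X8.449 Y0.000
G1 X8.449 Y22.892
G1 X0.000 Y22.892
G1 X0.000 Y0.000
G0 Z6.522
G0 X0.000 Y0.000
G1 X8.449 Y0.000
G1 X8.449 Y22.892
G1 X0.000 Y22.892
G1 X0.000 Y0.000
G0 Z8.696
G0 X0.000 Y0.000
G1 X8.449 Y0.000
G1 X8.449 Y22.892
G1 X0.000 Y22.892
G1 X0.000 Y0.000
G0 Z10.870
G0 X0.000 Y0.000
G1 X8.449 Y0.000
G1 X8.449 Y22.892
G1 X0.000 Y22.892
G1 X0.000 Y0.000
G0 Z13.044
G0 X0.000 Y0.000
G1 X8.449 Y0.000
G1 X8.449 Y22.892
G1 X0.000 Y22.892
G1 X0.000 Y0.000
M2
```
solid part
  facet normal 0.0000 0.0000 -1.0000
    outer loop
      vertex 8.449 22.892 0.000
      vertex 8.449 0.000 0.000
      vertex 0.000 0.000 0.000
    endloop
  endfacet
  facet normal 0.0000 0.0000 -1.0000
    outer loop
      vertex 0.000 22.892 0.000
      vertex 8.449 22.892 0.000
      vertex 0.000 0.000 0.000
    endloop
  endfacet
  facet normal 0.0000 0.0000 1.0000
    outer loop
      vertex 0.000 0.000 13.044
      vertex 8.449 0.000 13.044
      vertex 8.449 22.892 13.044
    endloop
  endfacet
  facet normal 0.0000 0.0000 1.0000
    outer loop
      vertex 0.000 0.000 13.044
      vertex 8.449 22.892 13.044
      vertex 0.000 22.892 13.044
    endloop
  endfacet
  facet normal 0.0000 -1.0000 0.0000
    outer loop
      vertex 0.000 0.000 0.000
      vertex 8.449 0.000 0.000
      vertex 8.449 0.000 13.044
    endloop
  endfacet
  facet normal 0.0000 -1.0000 0.0000
    outer loop
      vertex 0.000 0.000 0.000
      vertex 8.449 0.000 13.044
      vertex 0.000 0.000 13.044
    endloop
  endfacet
  facet normal 0.0000 1.0000 0.0000
    outer loop
      vertex 8.449 22.892 13.044
      vertex 8.449 22.892 0.000
      vertex 0.000 22.892 0.000
    endloop
  endfacet
  facet normal 0.0000 1.0000 0.0000
    outer loop
      vertex 0.000 22.892 13.044
      vertex 8.449 22.892 13.044
      vertex 0.000 22.892 0.000
    endloop
  endfacet
  facet normal -1.0000 0.0000 0.0000
    outer loop
      vertex 0.000 22.892 13.044
      vertex 0.000 22.892 0.000
      vertex 0.000 0.000 0.000
    endloop
  endfacet
  facet normal -1.0000 0.0000 0.0000
    outer loop
      vertex 0.000 0.000 13.044
      vertex 0.000 22.892 13.044
      vertex 0.000 0.000 0.000
    endloop
  endfacet
  facet normal 1.0000 0.0000 0.0000
    outer loop
      vertex 8.449 0.000 0.000
      vertex 8.449 22.892 0.000
      vertex 8.449 22.892 13.044
    endloop
  endfacet
  facet normal 1.0000 0.0000 0.0000
    outer loop
      vertex 8.449 0.000 0.000
      vertex 8.449 22.892 13.044
      vertex 8.449 0.000 13.044
    endloop
  endfacet
endsolid part

The G0 Z moves step by Δz≈2.174 mm. Every layer's G1 loop is the same polygon, so the solid is a straight extrusion of it from z=0 to z≈13. Closing with flat bottom and top caps and triangulating gives 12 facets — a rectangular box, roughly 8.45 × 22.9 mm footprint and 13 mm tall.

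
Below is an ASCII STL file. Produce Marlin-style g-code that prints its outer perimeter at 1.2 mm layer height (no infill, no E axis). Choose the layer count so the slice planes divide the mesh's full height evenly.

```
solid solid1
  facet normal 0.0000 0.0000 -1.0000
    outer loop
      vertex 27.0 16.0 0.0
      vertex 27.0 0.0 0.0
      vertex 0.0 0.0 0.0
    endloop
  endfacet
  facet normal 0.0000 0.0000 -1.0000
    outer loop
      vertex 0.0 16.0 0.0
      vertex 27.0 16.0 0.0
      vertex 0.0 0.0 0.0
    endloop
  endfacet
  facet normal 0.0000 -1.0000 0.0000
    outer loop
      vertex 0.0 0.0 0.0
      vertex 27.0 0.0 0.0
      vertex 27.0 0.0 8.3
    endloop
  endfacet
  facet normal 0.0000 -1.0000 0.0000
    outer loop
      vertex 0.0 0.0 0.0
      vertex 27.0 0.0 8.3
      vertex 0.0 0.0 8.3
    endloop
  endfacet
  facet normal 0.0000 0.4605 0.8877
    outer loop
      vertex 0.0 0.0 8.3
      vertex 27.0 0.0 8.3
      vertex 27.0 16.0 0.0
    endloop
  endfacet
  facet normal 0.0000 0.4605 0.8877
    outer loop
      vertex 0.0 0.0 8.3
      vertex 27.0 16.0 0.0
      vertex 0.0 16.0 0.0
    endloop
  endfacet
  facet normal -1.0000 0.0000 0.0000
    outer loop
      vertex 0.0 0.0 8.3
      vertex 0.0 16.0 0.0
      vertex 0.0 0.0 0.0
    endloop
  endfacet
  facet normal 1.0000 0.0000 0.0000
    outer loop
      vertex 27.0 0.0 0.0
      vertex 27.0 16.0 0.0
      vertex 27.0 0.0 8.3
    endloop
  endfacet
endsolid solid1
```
; perimeter-only toolpath
G21 ; units = mm
G90 ; absolute positioning
G28 ; home
; layer 1
G0 Z1.2
G0 X0.0 Y0.0
G1 X27.0 Y0.0
G1 X27.0 Y13.7
G1 X0.0 Y13.7
G1 X0.0 Y0.0
; layer 2
G0 Z2.4
G0 X0.0 Y0.0
G1 X27.0 Y0.0
G1 X27.0 Y11.4
G1 X0.0 Y11.4
G1 X0.0 Y0.0
; layer 3
G0 Z3.6
G0 X0.0 Y0.0
G1 X27.0 Y0.0
G1 X27.0 Y9.1
G1 X0.0 Y9.1
G1 X0.0 Y0.0
; layer 4
G0 Z4.7
G0 X0.0 Y0.0
G1 X27.0 Y0.0
G1 X27.0 Y6.9
G1 X0.0 Y6.9
G1 X0.0 Y0.0
; layer 5
G0 Z5.9
G0 X0.0 Y0.0
G1 X27.0 Y0.0
G1 X27.0 Y4.6
G1 X0.0 Y4.6
G1 X0.0 Y0.0
; layer 6
G0 Z7.1
G0 X0.0 Y0.0
G1 X27.0 Y0.0
G1 X27.0 Y2.3
G1 X0.0 Y2.3
G1 X0.0 Y0.0
M2 ; end

The solid is a wedge (ramp): 27 × 16 mm base, rising to 8.3 mm along the y=0 edge and sloping linearly to z=0 at y=16. Slicing at Δz = 1.2 mm — 7 equal slices spanning the solid's height, so layer i sits at z = i·h/7 — gives 6 non-empty perimeters. Each is a 4-segment closed polygon; G0 lifts to the layer z and rapids to the start vertex, then G1 traces the edges. The cross-section shrinks linearly with z (the slice at the apex is degenerate and omitted).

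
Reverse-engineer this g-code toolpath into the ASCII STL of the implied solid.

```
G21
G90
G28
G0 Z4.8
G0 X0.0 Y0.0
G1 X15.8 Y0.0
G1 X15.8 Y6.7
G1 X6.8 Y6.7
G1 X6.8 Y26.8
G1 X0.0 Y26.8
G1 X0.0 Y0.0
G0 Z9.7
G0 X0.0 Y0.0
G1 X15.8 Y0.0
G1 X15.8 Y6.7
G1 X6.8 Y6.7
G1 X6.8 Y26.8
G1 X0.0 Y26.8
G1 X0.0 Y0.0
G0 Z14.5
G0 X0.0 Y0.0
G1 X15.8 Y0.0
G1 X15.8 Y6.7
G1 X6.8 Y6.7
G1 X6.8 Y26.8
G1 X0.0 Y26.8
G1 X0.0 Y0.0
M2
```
solid part
  facet normal 0.0000 0.0000 -1.0000
    outer loop
      vertex 15.8 6.7 0.0
      vertex 15.8 0.0 0.0
      vertex 0.0 0.0 0.0
    endloop
  endfacet
  facet normal 0.0000 0.0000 -1.0000
    outer loop
      vertex 6.8 6.7 0.0
      vertex 15.8 6.7 0.0
      vertex 0.0 0.0 0.0
    endloop
  endfacet
  facet normal 0.0000 0.0000 -1.0000
    outer loop
      vertex 6.8 26.8 0.0
      vertex 6.8 6.7 0.0
      vertex 0.0 0.0 0.0
    endloop
  endfacet
  facet normal 0.0000 0.0000 -1.0000
    outer loop
      vertex 0.0 26.8 0.0
      vertex 6.8 26.8 0.0
      vertex 0.0 0.0 0.0
    endloop
  endfacet
  facet normal 0.0000 0.0000 1.0000
    outer loop
      vertex 0.0 0.0 14.5
      vertex 15.8 0.0 14.5
      vertex 15.8 6.7 14.5
    endloop
  endfacet
  facet normal 0.0000 0.0000 1.0000
    outer loop
      vertex 0.0 0.0 14.5
      vertex 15.8 6.7 14.5
      vertex 6.8 6.7 14.5
    endloop
  endfacet
  facet normal 0.0000 0.0000 1.0000
    outer loop
      vertex 0.0 0.0 14.5
      vertex 6.8 6.7 14.5
      vertex 6.8 26.8 14.5
    endloop
  endfacet
  facet normal 0.0000 0.0000 1.0000
    outer loop
      vertex 0.0 0.0 14.5
      vertex 6.8 26.8 14.5
      vertex 0.0 26.8 14.5
    endloop
  endfacet
  facet normal 0.0000 -1.0000 0.0000
    outer loop
      vertex 0.0 0.0 0.0
      vertex 15.8 0.0 0.0
      vertex 15.8 0.0 14.5
    endloop
  endfacet
  facet normal 0.0000 -1.0000 0.0000
    outer loop
      vertex 0.0 0.0 0.0
      vertex 15.8 0.0 14.5
      vertex 0.0 0.0 14.5
    endloop
  endfacet
  facet normal 1.0000 0.0000 0.0000
    outer loop
      vertex 15.8 0.0 0.0
      vertex 15.8 6.7 0.0
      vertex 15.8 6.7 14.5
    endloop
  endfacet
  facet normal 1.0000 0.0000 0.0000
    outer loop
      vertex 15.8 0.0 0.0
      vertex 15.8 6.7 14.5
      vertex 15.8 0.0 14.5
    endloop
  endfacet
  facet normal 0.0000 1.0000 0.0000
    outer loop
      vertex 15.8 6.7 0.0
      vertex 6.8 6.7 0.0
      vertex 6.8 6.7 14.5
    endloop
  endfacet
  facet normal 0.0000 1.0000 0.0000
    outer loop
      vertex 15.8 6.7 0.0
      vertex 6.8 6.7 14.5
      vertex 15.8 6.7 14.5
    endloop
  endfacet
  facet normal 1.0000 0.0000 0.0000
    outer loop
      vertex 6.8 6.7 0.0
      vertex 6.8 26.8 0.0
      vertex 6.8 26.8 14.5
    endloop
  endfacet
  facet normal 1.0000 0.0000 0.0000
    outer loop
      vertex 6.8 6.7 0.0
      vertex 6.8 26.8 14.5
      vertex 6.8 6.7 14.5
    endloop
  endfacet
  facet normal 0.0000 1.0000 0.0000
    outer loop
      vertex 6.8 26.8 0.0
      vertex 0.0 26.8 0.0
      vertex 0.0 26.8 14.5
    endloop
  endfacet
  facet normal 0.0000 1.0000 0.0000
    outer loop
      vertex 6.8 26.8 0.0
      vertex 0.0 26.8 14.5
      vertex 6.8 26.8 14.5
    endloop
  endfacet
  facet normal -1.0000 0.0000 0.0000
    outer loop
      vertex 0.0 26.8 0.0
      vertex 0.0 0.0 0.0
      vertex 0.0 0.0 14.5
    endloop
  endfacet
  facet normal -1.0000 0.0000 0.0000
    outer loop
      vertex 0.0 26.8 0.0
      vertex 0.0 0.0 14.5
      vertex 0.0 26.8 14.5
    endloop
  endfacet
endsolid part

The G0 Z moves step by Δz≈4.8 mm. Every layer's G1 loop is the same polygon, so the solid is a straight extrusion of it from z=0 to z≈14.5. Closing with flat bottom and top caps and triangulating gives 20 facets — an L-shaped prism: outer 15.8 × 26.8 mm, arm thicknesses ≈ 6.7 mm (horizontal) and 6.8 mm (vertical), extruded 14.5 mm in z.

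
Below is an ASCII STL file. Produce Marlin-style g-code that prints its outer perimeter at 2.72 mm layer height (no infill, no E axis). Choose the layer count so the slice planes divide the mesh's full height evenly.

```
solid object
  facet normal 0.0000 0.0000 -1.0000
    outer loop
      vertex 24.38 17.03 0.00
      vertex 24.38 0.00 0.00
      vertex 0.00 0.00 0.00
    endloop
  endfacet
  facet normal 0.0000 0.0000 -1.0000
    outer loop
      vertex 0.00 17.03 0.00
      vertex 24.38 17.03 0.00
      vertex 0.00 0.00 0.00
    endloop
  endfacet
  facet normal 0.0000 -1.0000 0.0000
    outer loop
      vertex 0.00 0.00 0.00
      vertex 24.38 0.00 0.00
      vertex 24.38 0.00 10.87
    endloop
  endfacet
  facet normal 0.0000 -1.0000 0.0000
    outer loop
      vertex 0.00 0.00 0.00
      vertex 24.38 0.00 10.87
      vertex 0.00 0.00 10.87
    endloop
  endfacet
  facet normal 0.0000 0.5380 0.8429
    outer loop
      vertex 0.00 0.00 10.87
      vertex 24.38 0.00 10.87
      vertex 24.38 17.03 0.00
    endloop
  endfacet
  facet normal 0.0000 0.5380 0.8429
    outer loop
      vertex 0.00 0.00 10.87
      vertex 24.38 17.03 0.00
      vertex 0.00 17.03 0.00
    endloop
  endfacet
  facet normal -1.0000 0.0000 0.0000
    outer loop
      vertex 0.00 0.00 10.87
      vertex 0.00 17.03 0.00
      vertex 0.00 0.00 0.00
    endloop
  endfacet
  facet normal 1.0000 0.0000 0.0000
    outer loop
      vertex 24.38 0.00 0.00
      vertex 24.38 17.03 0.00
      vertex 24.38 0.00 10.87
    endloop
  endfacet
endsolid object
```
; perimeter-only toolpath
G21 ; units = mm
G90 ; absolute positioning
G28 ; home
; layer 1
G0 Z2.72
G0 X0.00 Y0.00
G1 X24.38 Y0.00
G1 X24.38 Y12.77
G1 X0.00 Y12.77
G1 X0.00 Y0.00
; layer 2
G0 Z5.43
G0 X0.00 Y0.00
G1 X24.38 Y0.00
G1 X24.38 Y8.52
G1 X0.00 Y8.52
G1 X0.00 Y0.00
; layer 3
G0 Z8.15
G0 X0.00 Y0.00
G1 X24.38 Y0.00
G1 X24.38 Y4.26
G1 X0.00 Y4.26
G1 X0.00 Y0.00
M2 ; end

The solid is a wedge (ramp): 24.4 × 17 mm base, rising to 10.9 mm along the y=0 edge and sloping linearly to z=0 at y=17. Slicing at Δz = 2.72 mm — 4 equal slices spanning the solid's height, so layer i sits at z = i·h/4 — gives 3 non-empty perimeters. Each is a 4-segment closed polygon; G0 lifts to the layer z and rapids to the start vertex, then G1 traces the edges. The cross-section shrinks linearly with z (the slice at the apex is degenerate and omitted).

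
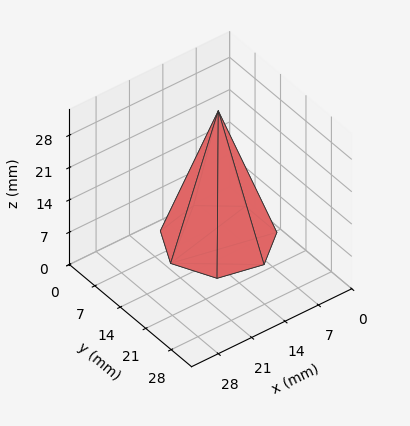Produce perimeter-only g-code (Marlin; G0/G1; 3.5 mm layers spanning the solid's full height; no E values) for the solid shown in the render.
Reading the render: the shape is a regular 7-sided pyramid, base circumscribed radius ≈ 10 mm, apex at z ≈ 28 mm (dimensions read to the nearest mm from the axis ticks). For the g-code, the solid's height is divided into equal slices at the stated Δz and each level perimeter traced with G1 moves after a G0 lift.

; perimeter-only toolpath
G21 ; units = mm
G90 ; absolute positioning
G28 ; home
; layer 1
G0 Z3.5
G0 X18.8 Y10.0
G1 X15.4 Y16.8
G1 X8.1 Y18.5
G1 X2.1 Y13.8
G1 X2.1 Y6.2
G1 X8.1 Y1.5
G1 X15.4 Y3.2
G1 X18.8 Y10.0
; layer 2
G0 Z7.0
G0 X17.5 Y10.0
G1 X14.6 Y15.9
G1 X8.3 Y17.3
G1 X3.2 Y13.2
G1 X3.2 Y6.8
G1 X8.3 Y2.7
G1 X14.6 Y4.2
G1 X17.5 Y10.0
; layer 3
G0 Z10.5
G0 X16.2 Y10.0
G1 X13.9 Y14.9
G1 X8.6 Y16.1
G1 X4.4 Y12.7
G1 X4.4 Y7.3
G1 X8.6 Y3.9
G1 X13.9 Y5.1
G1 X16.2 Y10.0
; layer 4
G0 Z14.0
G0 X15.0 Y10.0
G1 X13.1 Y13.9
G1 X8.9 Y14.8
G1 X5.5 Y12.2
G1 X5.5 Y7.8
G1 X8.9 Y5.2
G1 X13.1 Y6.1
G1 X15.0 Y10.0
; layer 5
G0 Z17.5
G0 X13.8 Y10.0
G1 X12.3 Y12.9
G1 X9.2 Y13.6
G1 X6.6 Y11.6
G1 X6.6 Y8.4
G1 X9.2 Y6.4
G1 X12.3 Y7.1
G1 X13.8 Y10.0
; layer 6
G0 Z21.0
G0 X12.5 Y10.0
G1 X11.6 Y11.9
G1 X9.4 Y12.4
G1 X7.8 Y11.1
G1 X7.8 Y8.9
G1 X9.4 Y7.6
G1 X11.6 Y8.1
G1 X12.5 Y10.0
; layer 7
G0 Z24.5
G0 X11.2 Y10.0
G1 X10.8 Y11.0
G1 X9.7 Y11.2
G1 X8.9 Y10.5
G1 X8.9 Y9.5
G1 X9.7 Y8.8
G1 X10.8 Y9.0
G1 X11.2 Y10.0
M2 ; end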